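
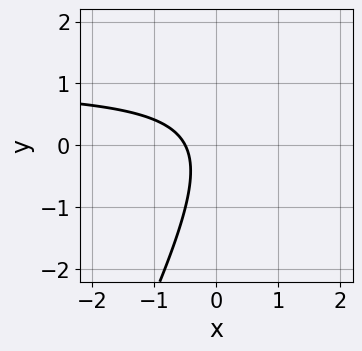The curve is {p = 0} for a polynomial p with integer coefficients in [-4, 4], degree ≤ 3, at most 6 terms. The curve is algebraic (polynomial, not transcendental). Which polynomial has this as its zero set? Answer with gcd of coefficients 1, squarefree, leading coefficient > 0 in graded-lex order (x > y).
2*x*y - y^2 - 2*x - 1

(a) Degree: a generic line meets the curve in up to 2 points, so deg p = 2.
(b) Checking where it meets the axes: no y-intercept at any integer in the box.
(c) Assembling these constraints gives the stated polynomial.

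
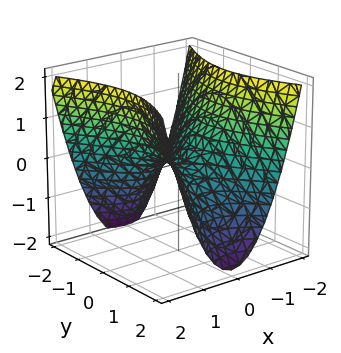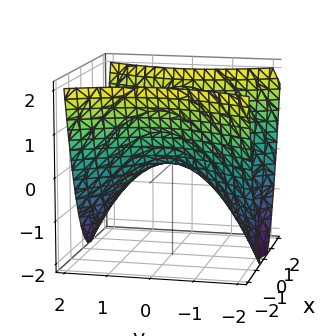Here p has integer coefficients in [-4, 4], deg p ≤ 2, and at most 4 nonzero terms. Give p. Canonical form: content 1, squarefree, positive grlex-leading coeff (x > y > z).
The degree is 2 — a saddle surface; a quadric.
Symmetries: mirror symmetry x ↦ −x ⇒ only even powers of x; mirror symmetry y ↦ −y ⇒ only even powers of y.
Checking where it meets the axes: it meets the x-axis at x = 0 (among the integer gridlines); it crosses the z-axis at the gridline z = 0; it crosses the y-axis at the gridline y = 0.
Putting this together gives p.

2*x^2 - y^2 - 2*z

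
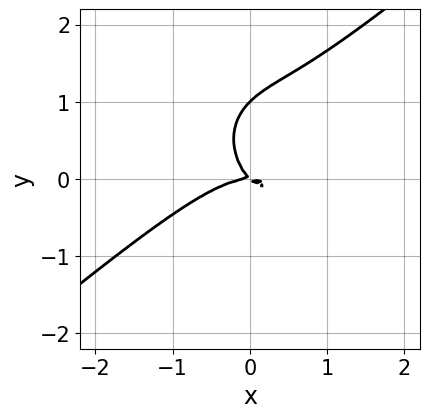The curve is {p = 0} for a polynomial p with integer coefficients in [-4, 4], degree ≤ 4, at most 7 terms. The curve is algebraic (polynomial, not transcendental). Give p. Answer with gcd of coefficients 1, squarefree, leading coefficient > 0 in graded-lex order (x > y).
1. deg p = 3.
2. Checking where it meets the axes: one x-axis crossing is at x = 0; the y-axis gridline crossings are at y ∈ {0, 1}.
3. Putting this together gives p.

2*x^3 - x^2*y - 2*y^3 + 2*x*y + 2*y^2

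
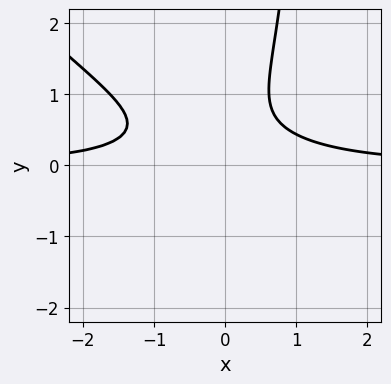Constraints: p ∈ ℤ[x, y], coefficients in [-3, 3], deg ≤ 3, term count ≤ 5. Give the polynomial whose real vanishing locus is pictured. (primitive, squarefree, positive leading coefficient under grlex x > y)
1. deg p = 3. No degree-2 curve has this shape.
2. Against the integer gridlines: the curve avoids every integer x-axis point in the box; no y-intercept at any integer in the box.
3. Putting this together gives p.

2*x^2*y + 2*x*y^2 - 3*y^2 + 3*y - 2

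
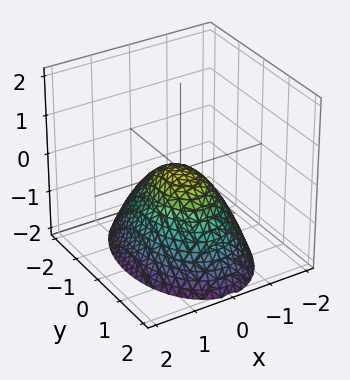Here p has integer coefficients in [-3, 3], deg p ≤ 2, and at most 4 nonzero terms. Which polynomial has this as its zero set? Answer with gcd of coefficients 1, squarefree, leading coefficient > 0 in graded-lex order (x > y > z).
1. deg p = 2. A single bowl opening along one axis; a quadric.
2. Symmetries: it's symmetric under x → −x, forcing even powers of x; mirror symmetry y ↦ −y ⇒ only even powers of y.
3. From the axis intercepts and sections: one z-axis crossing is at z = 0; it meets the x-axis at x = 0 (among the integer gridlines); it meets the y-axis at y = 0 (among the integer gridlines).
4. Fitting integer coefficients to these (and the overall shape) gives p.

2*x^2 + y^2 + 2*z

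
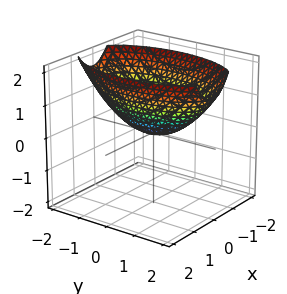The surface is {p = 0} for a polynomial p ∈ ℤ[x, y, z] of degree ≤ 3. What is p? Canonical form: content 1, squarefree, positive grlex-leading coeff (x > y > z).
3*x^2 + y^2 - 3*z

First, deg p = 2. A single bowl opening along one axis; a quadric.
Next, symmetries: it's symmetric under y → −y, forcing even powers of y; it's symmetric under x → −x, forcing even powers of x.
Then, observable constraints: it crosses the x-axis at the gridline x = 0; it meets the z-axis at z = 0 (among the integer gridlines); it meets the y-axis at y = 0 (among the integer gridlines).
Finally, together with the visible shape, these determine p as stated.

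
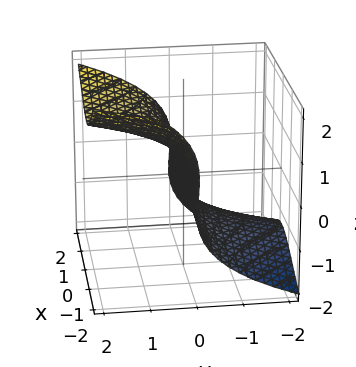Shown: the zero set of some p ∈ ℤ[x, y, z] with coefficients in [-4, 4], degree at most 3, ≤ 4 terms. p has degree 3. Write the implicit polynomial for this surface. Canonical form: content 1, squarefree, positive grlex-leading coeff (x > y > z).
2*x^2*y - x*z^2 - 2*z^3 + 2*y

1. The degree is 3 — a generic line meets the surface in up to 3 points.
2. Observable constraints: it crosses the y-axis at the gridline y = 0; every point of the x-axis in the box is on the surface.
3. Together with the visible shape, these determine p as stated.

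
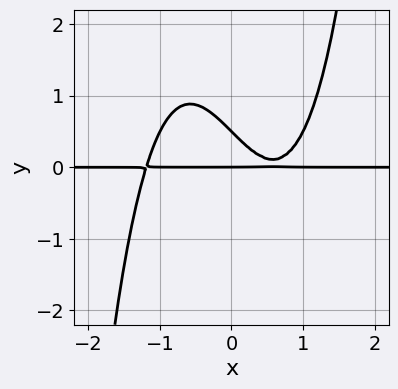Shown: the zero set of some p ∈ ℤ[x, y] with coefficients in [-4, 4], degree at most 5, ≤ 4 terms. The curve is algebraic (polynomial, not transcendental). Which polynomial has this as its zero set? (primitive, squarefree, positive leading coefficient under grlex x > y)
2*x^3*y - 2*x*y - 2*y^2 + y

deg p = 4. A generic line meets the curve in up to 4 points.
From the axis intercepts and sections: every point of the x-axis in the box is on the curve; it crosses the y-axis at the gridline y = 0.
Solving for integer coefficients yields p as stated.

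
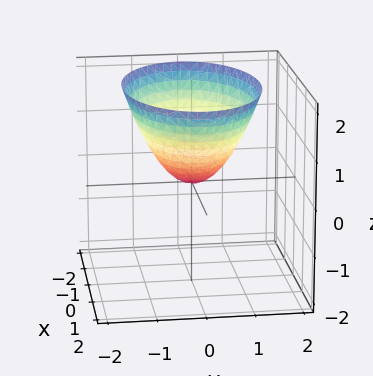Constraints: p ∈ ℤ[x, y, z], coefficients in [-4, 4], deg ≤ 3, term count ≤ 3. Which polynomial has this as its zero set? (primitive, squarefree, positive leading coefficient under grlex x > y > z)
1. Degree: a paraboloid; a quadric, so deg p = 2.
2. Symmetries: mirror symmetry y ↦ −y ⇒ only even powers of y; the x ↦ −x reflection is a symmetry, so x appears only in even powers.
3. Observable constraints: one y-axis crossing is at y = 0; one z-axis crossing is at z = 0; one x-axis crossing is at x = 0.
4. Solving for integer coefficients yields p as stated.

x^2 + 2*y^2 - 2*z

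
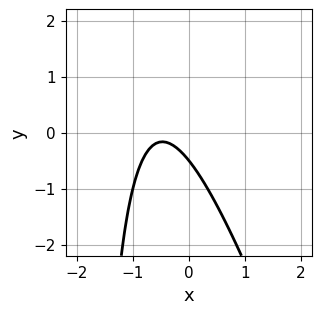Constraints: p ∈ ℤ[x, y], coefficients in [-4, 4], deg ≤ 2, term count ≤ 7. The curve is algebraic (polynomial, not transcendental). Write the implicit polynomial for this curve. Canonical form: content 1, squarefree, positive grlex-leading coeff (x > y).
Degree: a generic line meets the curve in up to 2 points, so deg p = 2.
From the axis intercepts and sections: the curve avoids every integer x-axis point in the box.
Solving for integer coefficients yields p as stated.

3*x^2 + x*y + 3*x + 2*y + 1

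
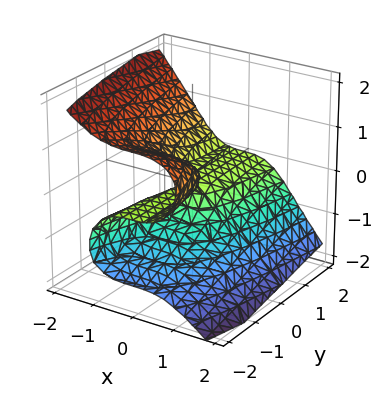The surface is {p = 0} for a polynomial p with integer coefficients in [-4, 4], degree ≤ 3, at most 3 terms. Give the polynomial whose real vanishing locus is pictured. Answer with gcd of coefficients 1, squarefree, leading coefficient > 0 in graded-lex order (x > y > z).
deg p = 3. No degree-2 surface has this shape.
From the axis intercepts and sections: every point of the y-axis in the box is on the surface; one z-axis crossing is at z = 0; it meets the x-axis at x = 0 (among the integer gridlines).
Fitting integer coefficients to these (and the overall shape) gives p.

x^3 + z^3 + y*z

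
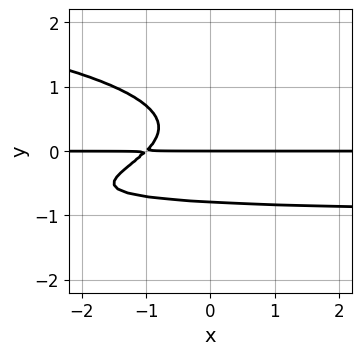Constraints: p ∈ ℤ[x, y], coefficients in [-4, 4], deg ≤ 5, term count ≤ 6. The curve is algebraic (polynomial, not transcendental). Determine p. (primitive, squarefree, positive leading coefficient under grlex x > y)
Degree: no degree-3 curve has this shape, so deg p = 4.
Observable constraints: it meets the y-axis at y = 0 (among the integer gridlines); the visible x-axis segment lies entirely on the curve.
Assembling these constraints gives the stated polynomial.

2*y^4 + x*y^2 + x*y + y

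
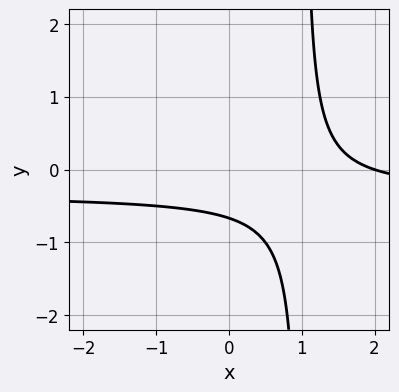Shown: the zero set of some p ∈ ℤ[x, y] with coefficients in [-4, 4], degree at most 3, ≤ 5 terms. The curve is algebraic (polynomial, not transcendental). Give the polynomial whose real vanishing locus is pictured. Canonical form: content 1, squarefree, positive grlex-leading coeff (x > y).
(a) deg p = 2.
(b) From the axis intercepts and sections: one x-axis crossing is at x = 2.
(c) Fitting integer coefficients to these (and the overall shape) gives p.

3*x*y + x - 3*y - 2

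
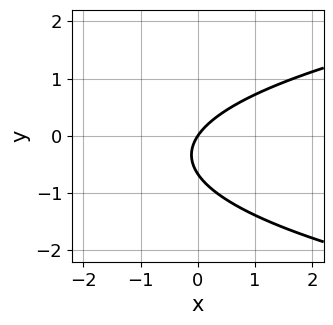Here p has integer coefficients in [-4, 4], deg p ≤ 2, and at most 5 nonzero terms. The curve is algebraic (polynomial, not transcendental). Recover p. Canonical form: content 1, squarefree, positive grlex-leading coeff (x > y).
3*y^2 - 3*x + 2*y

(a) deg p = 2. No degree-1 curve has this shape.
(b) Checking where it meets the axes: one x-axis crossing is at x = 0; one y-axis crossing is at y = 0.
(c) Fitting integer coefficients to these (and the overall shape) gives p.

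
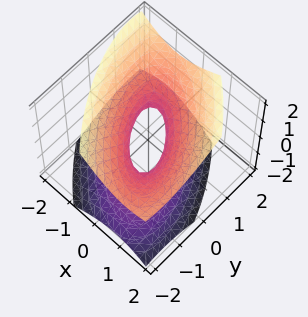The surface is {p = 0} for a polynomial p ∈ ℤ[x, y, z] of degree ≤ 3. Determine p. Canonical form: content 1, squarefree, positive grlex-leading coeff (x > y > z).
3*x^2 + 3*x*y - x*z + 2*y^2 - 3*z^2 - 1

First, degree: no degree-1 surface has this shape, so deg p = 2.
Next, reading off the gridlines: no z-intercept at any integer in the box.
Finally, matching integer coefficients to the picture gives p.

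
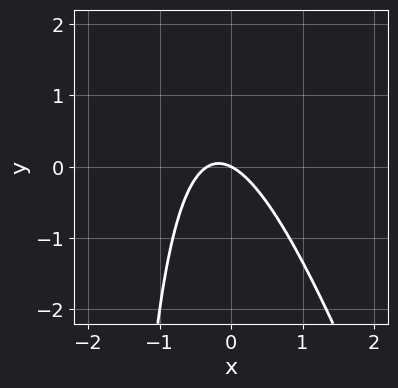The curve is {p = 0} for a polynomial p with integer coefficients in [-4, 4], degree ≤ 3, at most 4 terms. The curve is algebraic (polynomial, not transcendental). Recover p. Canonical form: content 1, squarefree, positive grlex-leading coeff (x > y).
1. The degree is 2 — no degree-1 curve has this shape.
2. Reading off the gridlines: it meets the y-axis at y = 0 (among the integer gridlines); it meets the x-axis at x = 0 (among the integer gridlines).
3. Putting this together gives p.

3*x^2 + x*y + x + 2*y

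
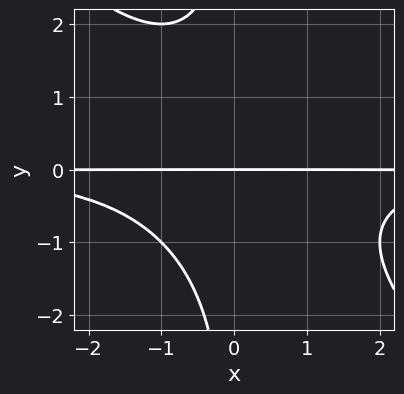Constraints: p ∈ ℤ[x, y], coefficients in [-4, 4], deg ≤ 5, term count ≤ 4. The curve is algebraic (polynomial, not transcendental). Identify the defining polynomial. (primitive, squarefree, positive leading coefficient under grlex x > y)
x^2*y^2 + x*y^3 + 2*y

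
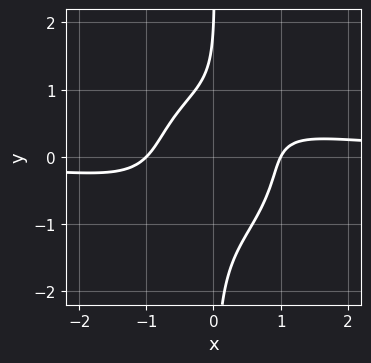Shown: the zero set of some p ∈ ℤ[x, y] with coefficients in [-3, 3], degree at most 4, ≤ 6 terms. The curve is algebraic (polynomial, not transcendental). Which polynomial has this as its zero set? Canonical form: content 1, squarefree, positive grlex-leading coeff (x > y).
3*x^3*y + 3*x*y^3 - 2*x^2 - y + 2

(a) deg p = 4. A generic line meets the curve in up to 4 points.
(b) Reading off the gridlines: it meets the y-axis at y = 2 (among the integer gridlines); the x-axis gridline crossings are at x ∈ {-1, 1}.
(c) Fitting integer coefficients to these (and the overall shape) gives p.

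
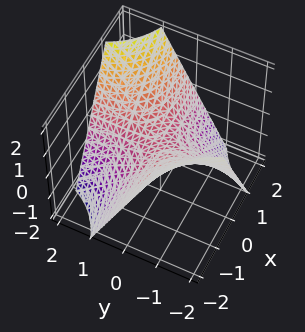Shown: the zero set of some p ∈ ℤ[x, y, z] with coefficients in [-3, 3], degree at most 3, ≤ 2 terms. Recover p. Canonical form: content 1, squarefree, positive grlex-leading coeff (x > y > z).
1. The degree is 2 — a hyperbolic paraboloid; a quadric.
2. Reading off the gridlines: the visible x-axis segment lies entirely on the surface; it crosses the z-axis at the gridline z = 0.
3. Fitting integer coefficients to these (and the overall shape) gives p. Check: (0, -1, 0) on the y-axis lies on the surface, and p(0, -1, 0) = 0. ✓

x*y - z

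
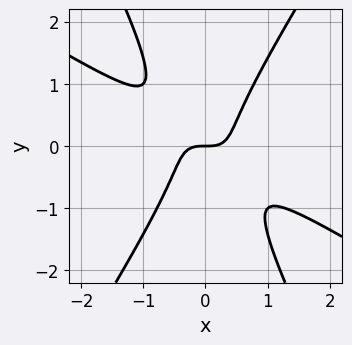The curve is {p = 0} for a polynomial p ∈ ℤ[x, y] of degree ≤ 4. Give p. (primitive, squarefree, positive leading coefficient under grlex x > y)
First, degree: no degree-2 curve has this shape, so deg p = 3.
Next, observable constraints: one x-axis crossing is at x = 0; one y-axis crossing is at y = 0.
Finally, fitting integer coefficients to these (and the overall shape) gives p.

2*x^3 + 3*x^2*y - x*y^2 - y^3 - y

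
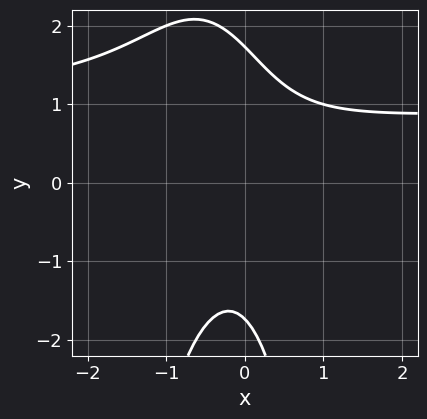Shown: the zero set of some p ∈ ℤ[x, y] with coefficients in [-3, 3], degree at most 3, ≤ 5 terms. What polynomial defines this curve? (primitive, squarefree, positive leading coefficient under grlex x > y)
The degree is 3 — no degree-2 curve has this shape.
Against the integer gridlines: no x-intercept at any integer in the box.
Fitting integer coefficients to these (and the overall shape) gives p.

3*x^2*y - 3*x^2 + 2*x*y + y^2 - 3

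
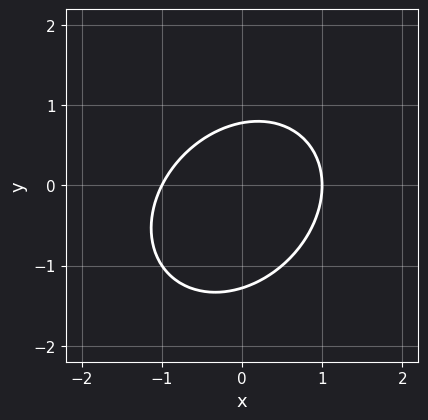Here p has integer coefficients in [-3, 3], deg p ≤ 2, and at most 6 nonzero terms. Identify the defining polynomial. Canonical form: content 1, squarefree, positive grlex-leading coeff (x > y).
2*x^2 - x*y + 2*y^2 + y - 2

1. deg p = 2.
2. From the axis intercepts and sections: the x-axis gridline crossings are at x ∈ {-1, 1}.
3. These observations pin down the coefficients.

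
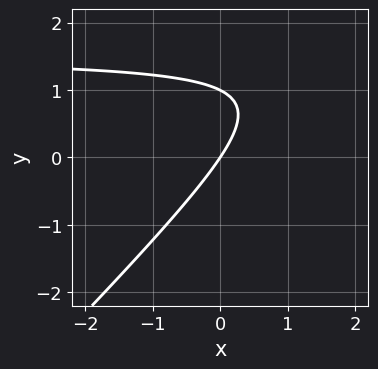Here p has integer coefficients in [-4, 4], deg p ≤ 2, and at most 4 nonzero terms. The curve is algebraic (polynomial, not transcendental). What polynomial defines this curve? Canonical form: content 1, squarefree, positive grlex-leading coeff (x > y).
1. deg p = 2.
2. From the axis intercepts and sections: among the integer gridlines, it crosses the y-axis at y ∈ {0, 1}; one x-axis crossing is at x = 0.
3. These observations pin down the coefficients.

2*x*y - 2*y^2 - 3*x + 2*y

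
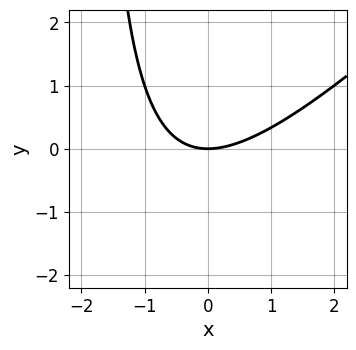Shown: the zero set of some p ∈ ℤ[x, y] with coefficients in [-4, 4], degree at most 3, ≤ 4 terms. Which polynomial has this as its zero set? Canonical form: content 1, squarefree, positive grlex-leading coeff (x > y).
(a) deg p = 2. The shape is more complex than any degree-1 curve.
(b) From the axis intercepts and sections: it meets the x-axis at x = 0 (among the integer gridlines); one y-axis crossing is at y = 0.
(c) Matching integer coefficients to the picture gives p.

x^2 - x*y - 2*y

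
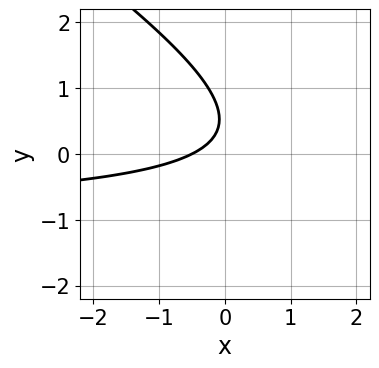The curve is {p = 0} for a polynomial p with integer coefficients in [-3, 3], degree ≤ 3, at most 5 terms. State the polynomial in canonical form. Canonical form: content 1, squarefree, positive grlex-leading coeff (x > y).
2*x*y + 3*y^2 + 2*x - 3*y + 1

1. Degree: no degree-1 curve has this shape, so deg p = 2.
2. From the axis intercepts and sections: it misses every integer gridline on the y-axis.
3. The integer polynomial consistent with all of this is the stated p.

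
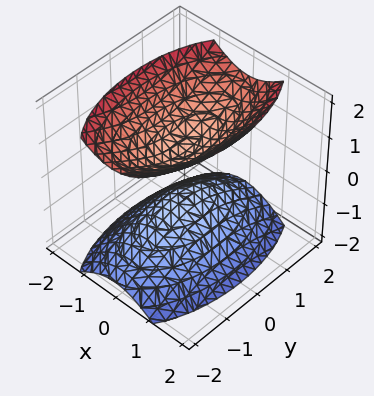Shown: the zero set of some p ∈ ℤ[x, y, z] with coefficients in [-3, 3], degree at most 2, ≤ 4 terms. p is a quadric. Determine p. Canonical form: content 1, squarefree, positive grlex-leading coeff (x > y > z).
1. I count 2 distinct pieces. They look like related sheets of one shape, so recover p as a whole.
2. deg p = 2. Two separate bowl-shaped sheets opening away from each other; a quadric.
3. Symmetries: mirror symmetry y ↦ −y ⇒ only even powers of y; the z ↦ −z reflection is a symmetry, so z appears only in even powers; it's symmetric under x → −x, forcing even powers of x.
4. Reading off the gridlines: the surface avoids every integer y-axis point in the box; it misses every integer gridline on the x-axis.
5. Assembling these constraints gives the stated polynomial.

3*x^2 + y^2 - 2*z^2 + 1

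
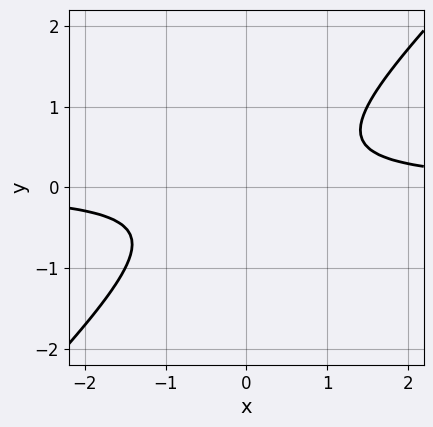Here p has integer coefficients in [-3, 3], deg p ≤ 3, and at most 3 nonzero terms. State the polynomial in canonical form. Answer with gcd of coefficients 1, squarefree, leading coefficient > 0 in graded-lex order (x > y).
(a) deg p = 2. The shape is more complex than any degree-1 curve.
(b) From the axis intercepts and sections: it misses every integer gridline on the y-axis; the curve avoids every integer x-axis point in the box.
(c) Matching integer coefficients to the picture gives p.

2*x*y - 2*y^2 - 1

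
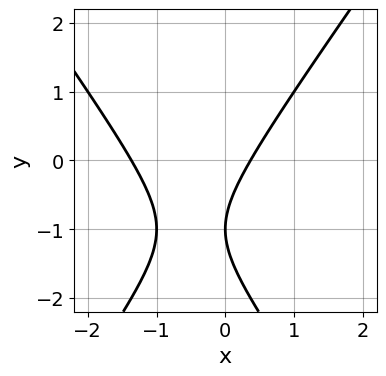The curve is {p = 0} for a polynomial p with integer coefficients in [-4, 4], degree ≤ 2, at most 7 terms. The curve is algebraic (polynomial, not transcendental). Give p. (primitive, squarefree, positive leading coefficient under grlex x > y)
(a) The degree is 2 — the shape is more complex than any degree-1 curve.
(b) Reading off the gridlines: it crosses the y-axis at the gridline y = -1.
(c) Fitting integer coefficients to these (and the overall shape) gives p.

2*x^2 - y^2 + 2*x - 2*y - 1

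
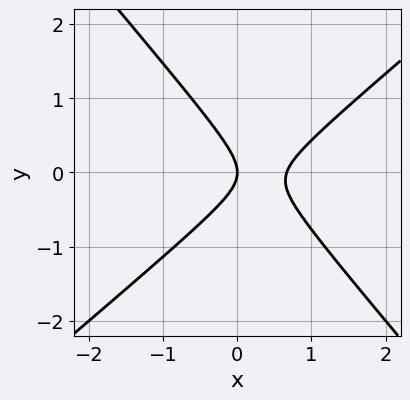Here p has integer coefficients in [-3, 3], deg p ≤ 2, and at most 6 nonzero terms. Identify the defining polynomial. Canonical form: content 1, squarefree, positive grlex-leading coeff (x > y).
(a) deg p = 2.
(b) Reading off the gridlines: it meets the x-axis at x = 0 (among the integer gridlines); one y-axis crossing is at y = 0.
(c) Fitting integer coefficients to these (and the overall shape) gives p.

3*x^2 - x*y - 3*y^2 - 2*x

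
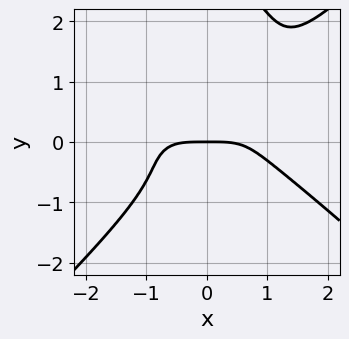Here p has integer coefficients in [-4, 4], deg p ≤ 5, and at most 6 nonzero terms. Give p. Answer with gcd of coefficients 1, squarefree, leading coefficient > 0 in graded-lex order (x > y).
deg p = 4.
Against the integer gridlines: it crosses the x-axis at the gridline x = 0; it meets the y-axis at y = 0 (among the integer gridlines).
Matching integer coefficients to the picture gives p.

x^4 - y^4 - 3*x*y^2 + 3*y^3 + 2*y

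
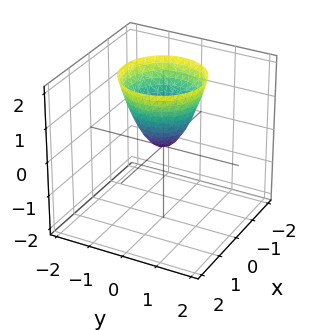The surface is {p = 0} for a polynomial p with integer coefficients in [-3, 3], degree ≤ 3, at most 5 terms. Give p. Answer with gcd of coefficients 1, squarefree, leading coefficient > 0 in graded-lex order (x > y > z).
3*x^2 + 3*y^2 - 2*z

(a) The degree is 2 — a paraboloid; a quadric.
(b) By symmetry, every cross-section ⟂ z is a circle, so x, y appear only via x² + y².
(c) From the axis intercepts and sections: it crosses the y-axis at the gridline y = 0; it meets the z-axis at z = 0 (among the integer gridlines); a circular section at z = 2 has radius between 1 and 2; it crosses the x-axis at the gridline x = 0.
(d) Putting this together gives p.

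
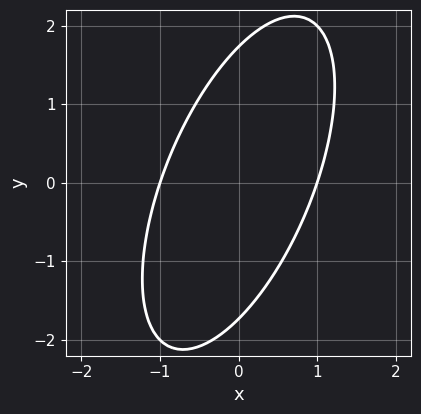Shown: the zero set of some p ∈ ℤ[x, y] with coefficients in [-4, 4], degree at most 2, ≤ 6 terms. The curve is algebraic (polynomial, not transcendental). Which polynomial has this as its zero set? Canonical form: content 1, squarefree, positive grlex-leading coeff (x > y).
3*x^2 - 2*x*y + y^2 - 3

First, deg p = 2. No degree-1 curve has this shape.
Then, reading off the gridlines: the x-axis gridline crossings are at x ∈ {-1, 1}.
Finally, assembling these constraints gives the stated polynomial.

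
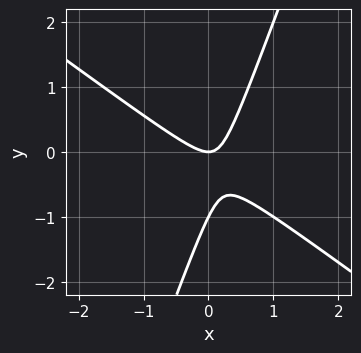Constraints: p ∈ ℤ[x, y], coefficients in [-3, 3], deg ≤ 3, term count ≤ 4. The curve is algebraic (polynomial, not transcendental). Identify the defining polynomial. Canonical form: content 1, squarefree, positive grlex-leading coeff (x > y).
First, the degree is 2 — no degree-1 curve has this shape.
Next, from the visible intercepts: it crosses the x-axis at the gridline x = 0; the y-axis gridline crossings are at y ∈ {-1, 0}.
Finally, these observations pin down the coefficients.

2*x^2 + 2*x*y - y^2 - y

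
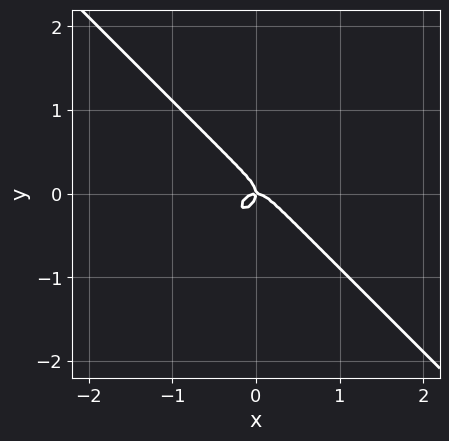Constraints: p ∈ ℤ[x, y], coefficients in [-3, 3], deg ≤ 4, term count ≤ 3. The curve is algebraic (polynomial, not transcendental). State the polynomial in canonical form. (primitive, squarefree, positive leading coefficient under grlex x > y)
3*x^3 + 3*y^3 + x*y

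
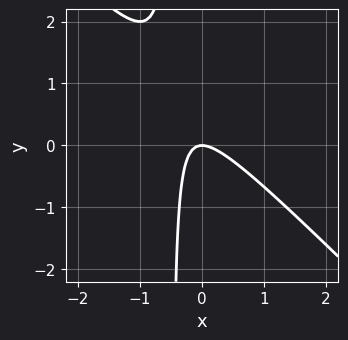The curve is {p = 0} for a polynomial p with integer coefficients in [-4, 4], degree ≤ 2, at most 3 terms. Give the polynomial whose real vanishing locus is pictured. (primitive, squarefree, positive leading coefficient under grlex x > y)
2*x^2 + 2*x*y + y

1. deg p = 2. No degree-1 curve has this shape.
2. From the visible intercepts: it meets the y-axis at y = 0 (among the integer gridlines); it crosses the x-axis at the gridline x = 0.
3. The integer polynomial consistent with all of this is the stated p.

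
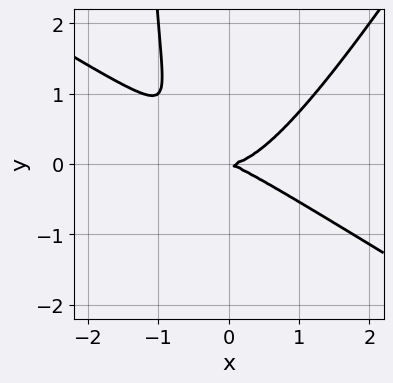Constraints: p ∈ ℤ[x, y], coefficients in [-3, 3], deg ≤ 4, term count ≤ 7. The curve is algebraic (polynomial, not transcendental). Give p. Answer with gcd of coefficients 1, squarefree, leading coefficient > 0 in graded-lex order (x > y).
(a) The degree is 3 — a generic line meets the curve in up to 3 points.
(b) From the visible intercepts: it crosses the y-axis at the gridline y = 0; it crosses the x-axis at the gridline x = 0.
(c) Solving for integer coefficients yields p as stated.

2*x^3 + 2*x^2*y - 2*x*y^2 - x*y - 3*y^2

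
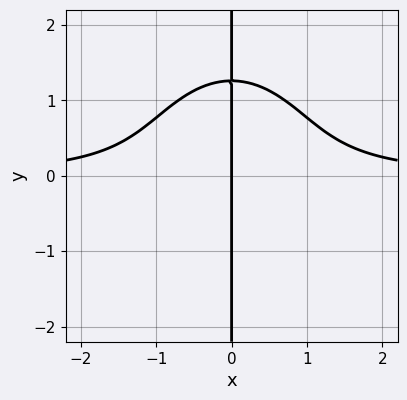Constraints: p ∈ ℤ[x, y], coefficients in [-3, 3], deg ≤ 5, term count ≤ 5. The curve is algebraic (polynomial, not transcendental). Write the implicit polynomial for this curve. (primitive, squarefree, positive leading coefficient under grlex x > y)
2*x^3*y + x*y^3 - 2*x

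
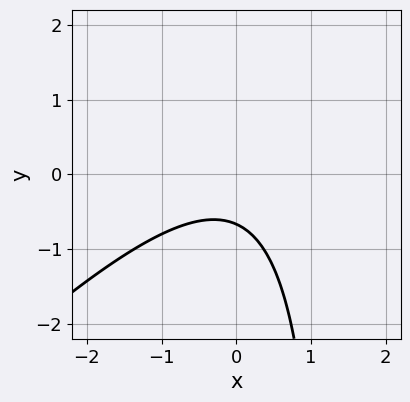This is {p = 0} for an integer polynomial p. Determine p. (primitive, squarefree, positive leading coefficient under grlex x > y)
1. deg p = 2.
2. From the axis intercepts and sections: it misses every integer gridline on the x-axis.
3. The integer polynomial consistent with all of this is the stated p.

2*x^2 - 2*x*y + 3*y + 2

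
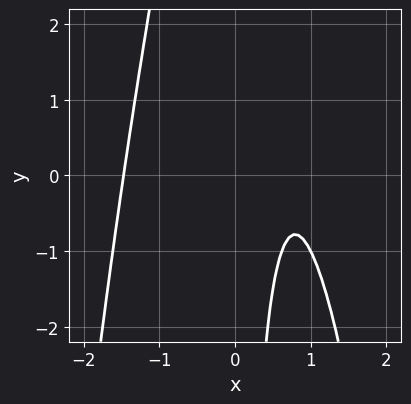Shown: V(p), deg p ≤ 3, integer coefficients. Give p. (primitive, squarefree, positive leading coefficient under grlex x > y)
2*x^3 + x*y - 3*x + 2

1. The degree is 3 — the shape is more complex than any degree-2 curve.
2. Observable constraints: no y-intercept at any integer in the box.
3. Fitting integer coefficients to these (and the overall shape) gives p.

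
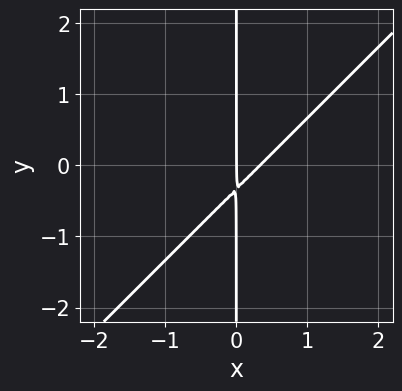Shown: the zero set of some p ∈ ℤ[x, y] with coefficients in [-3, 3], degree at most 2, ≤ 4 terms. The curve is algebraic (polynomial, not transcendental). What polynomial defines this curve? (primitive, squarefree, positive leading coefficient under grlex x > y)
First, the degree is 2 — the shape is more complex than any degree-1 curve.
Then, against the integer gridlines: every point of the y-axis in the box is on the curve; one x-axis crossing is at x = 0.
Finally, solving for integer coefficients yields p as stated.

3*x^2 - 3*x*y - x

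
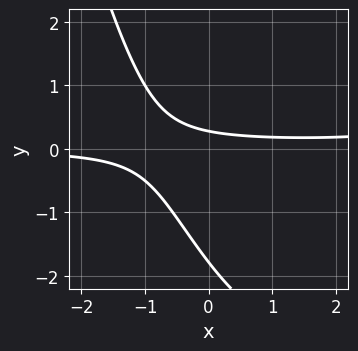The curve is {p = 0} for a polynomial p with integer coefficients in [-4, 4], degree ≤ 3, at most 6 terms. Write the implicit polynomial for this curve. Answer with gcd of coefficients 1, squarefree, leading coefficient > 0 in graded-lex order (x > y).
(a) The degree is 3 — the shape is more complex than any degree-2 curve.
(b) Checking where it meets the axes: the curve avoids every integer x-axis point in the box.
(c) Matching integer coefficients to the picture gives p.

x^2*y - 3*x*y - 2*y^2 - 3*y + 1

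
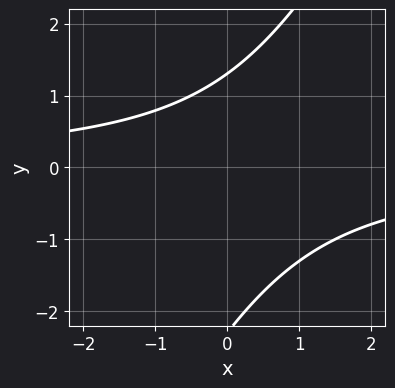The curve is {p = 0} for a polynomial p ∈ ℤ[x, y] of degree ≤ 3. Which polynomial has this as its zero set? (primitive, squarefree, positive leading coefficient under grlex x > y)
2*x*y - y^2 - y + 3

1. Degree: the shape is more complex than any degree-1 curve, so deg p = 2.
2. Checking where it meets the axes: it misses every integer gridline on the x-axis.
3. Putting this together gives p.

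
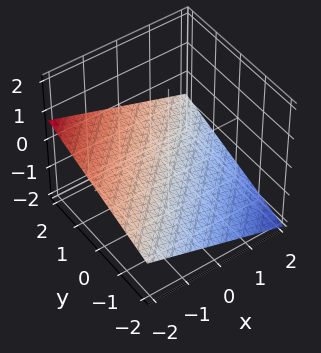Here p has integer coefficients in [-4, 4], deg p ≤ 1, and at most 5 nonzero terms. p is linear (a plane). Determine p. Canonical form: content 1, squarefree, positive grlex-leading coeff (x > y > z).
(a) deg p = 1.
(b) Checking where it meets the axes: it crosses the y-axis at the gridline y = 2; it meets the x-axis at x = -2 (among the integer gridlines).
(c) The integer polynomial consistent with all of this is the stated p.

x - y + 3*z + 2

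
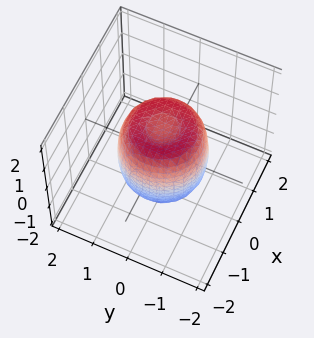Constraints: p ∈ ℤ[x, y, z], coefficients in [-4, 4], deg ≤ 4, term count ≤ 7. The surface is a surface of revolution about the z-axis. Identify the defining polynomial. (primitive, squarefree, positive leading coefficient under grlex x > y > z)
2*x^4 + 4*x^2*y^2 + 2*y^4 - 2*x^2 - 2*y^2 + z^2 - 1

First, degree: the shape is more complex than any degree-3 surface, so deg p = 4.
Then, symmetry: every cross-section ⟂ z is a circle, so x, y appear only via x² + y².
Next, reading off the gridlines: a circular section at z = -1 has radius exactly 1; the z-axis gridline crossings are at z ∈ {-1, 1}.
Finally, together with the visible shape, these determine p as stated.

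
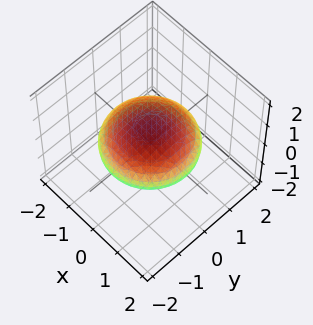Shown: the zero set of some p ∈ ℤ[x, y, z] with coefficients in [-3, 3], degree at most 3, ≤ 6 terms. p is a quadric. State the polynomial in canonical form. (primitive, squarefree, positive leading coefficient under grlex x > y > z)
x^2 + y^2 + 3*z^2 - 2

(a) Degree: bounded and convex; a quadric, so deg p = 2.
(b) Symmetries: rotational symmetry about the z-axis ⇒ p depends on x, y only through x² + y²; it's symmetric under z → −z, forcing even powers of z.
(c) From the axis intercepts and sections: a circular section at z = 0 has radius between 1 and 2.
(d) Assembling these constraints gives the stated polynomial.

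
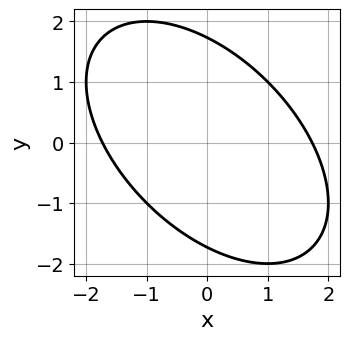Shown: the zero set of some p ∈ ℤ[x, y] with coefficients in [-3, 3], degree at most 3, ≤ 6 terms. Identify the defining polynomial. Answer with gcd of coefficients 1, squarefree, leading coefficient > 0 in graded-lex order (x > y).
(a) deg p = 2. The shape is more complex than any degree-1 curve.
(b) Putting this together gives p.

x^2 + x*y + y^2 - 3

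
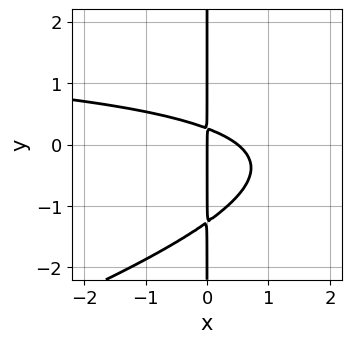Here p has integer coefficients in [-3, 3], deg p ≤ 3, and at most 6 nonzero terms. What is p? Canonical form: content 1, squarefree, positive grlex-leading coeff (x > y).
First, deg p = 3. A generic line meets the curve in up to 3 points.
Then, from the axis intercepts and sections: the visible y-axis segment lies entirely on the curve; it meets the x-axis at x = 0 (among the integer gridlines).
Finally, assembling these constraints gives the stated polynomial.

x^2*y - 3*x*y^2 - 2*x^2 - 3*x*y + x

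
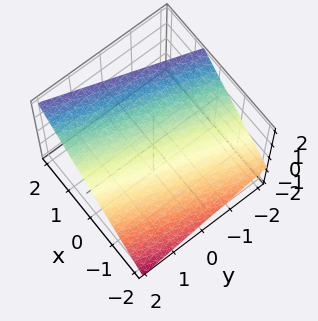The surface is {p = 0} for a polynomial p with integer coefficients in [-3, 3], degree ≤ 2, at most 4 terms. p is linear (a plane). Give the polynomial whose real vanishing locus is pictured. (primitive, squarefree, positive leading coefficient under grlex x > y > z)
First, degree: every cross-section is a straight line — this is a plane, so deg p = 1.
Then, against the integer gridlines: it crosses the y-axis at the gridline y = 2.
Finally, solving for integer coefficients yields p as stated.

3*x - y - 3*z + 2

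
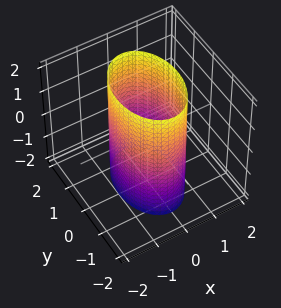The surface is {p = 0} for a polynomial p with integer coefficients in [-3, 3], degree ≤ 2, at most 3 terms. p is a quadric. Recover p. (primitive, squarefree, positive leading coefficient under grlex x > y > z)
(a) deg p = 2.
(b) Symmetries: mirror symmetry y ↦ −y ⇒ only even powers of y; mirror symmetry x ↦ −x ⇒ only even powers of x; it's symmetric under z → −z, forcing even powers of z.
(c) Against the integer gridlines: it misses every integer gridline on the z-axis; among the integer gridlines, it crosses the x-axis at x ∈ {-1, 1}.
(d) The integer polynomial consistent with all of this is the stated p.

2*x^2 + y^2 - 2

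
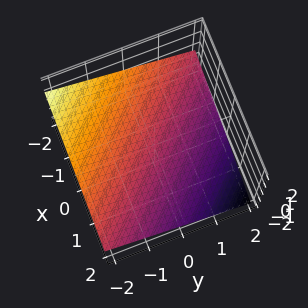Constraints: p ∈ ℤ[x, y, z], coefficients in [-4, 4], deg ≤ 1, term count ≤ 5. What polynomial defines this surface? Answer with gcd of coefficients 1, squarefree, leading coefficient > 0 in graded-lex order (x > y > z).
(a) deg p = 1.
(b) Observable constraints: it meets the x-axis at x = -2 (among the integer gridlines); it meets the y-axis at y = -2 (among the integer gridlines).
(c) Together with the visible shape, these determine p as stated.

x + y + 3*z + 2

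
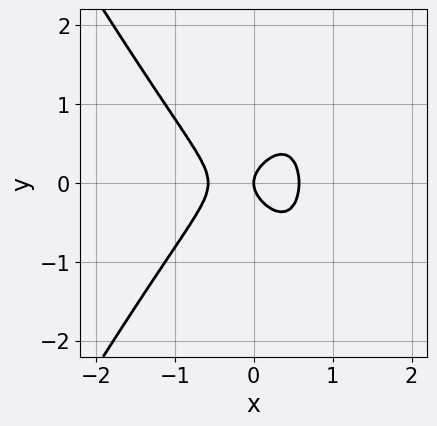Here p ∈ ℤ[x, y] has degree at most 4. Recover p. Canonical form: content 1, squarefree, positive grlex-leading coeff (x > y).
3*x^3 - x*y^2 + 2*y^2 - x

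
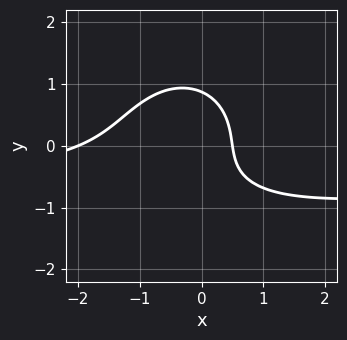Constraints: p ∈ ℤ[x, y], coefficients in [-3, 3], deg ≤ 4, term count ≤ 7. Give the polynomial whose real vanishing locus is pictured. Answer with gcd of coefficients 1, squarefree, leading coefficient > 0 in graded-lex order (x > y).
3*x^2*y + 3*y^3 + 2*x^2 + 3*x - 2

1. deg p = 3. The shape is more complex than any degree-2 curve.
2. Observable constraints: one x-axis crossing is at x = -2.
3. These observations pin down the coefficients.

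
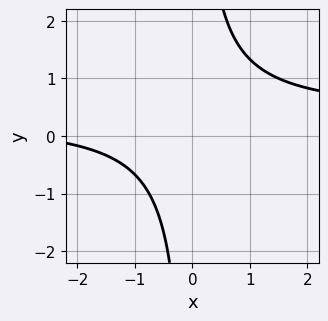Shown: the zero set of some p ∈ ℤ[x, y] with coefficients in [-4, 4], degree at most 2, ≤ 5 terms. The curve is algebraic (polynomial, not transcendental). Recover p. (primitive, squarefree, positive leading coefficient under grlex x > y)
(a) deg p = 2.
(b) From the visible intercepts: it misses every integer gridline on the x-axis; no y-intercept at any integer in the box.
(c) The integer polynomial consistent with all of this is the stated p.

3*x*y - x - 3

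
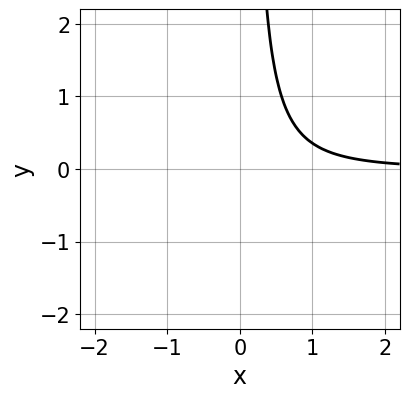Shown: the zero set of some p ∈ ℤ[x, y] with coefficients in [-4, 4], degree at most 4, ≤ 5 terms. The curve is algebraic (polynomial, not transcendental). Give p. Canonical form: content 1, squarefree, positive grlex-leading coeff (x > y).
x^3*y - x^2*y^2 + 3*x^2*y + 2*x*y - 2

First, the degree is 4 — the shape is more complex than any degree-3 curve.
Then, from the visible intercepts: the curve avoids every integer x-axis point in the box; no y-intercept at any integer in the box.
Finally, solving for integer coefficients yields p as stated.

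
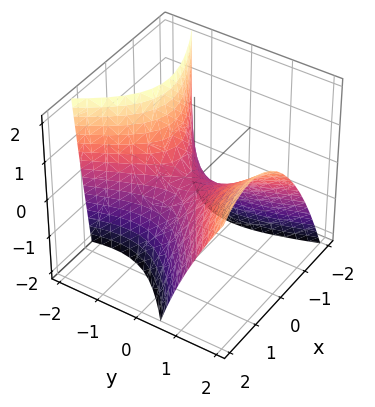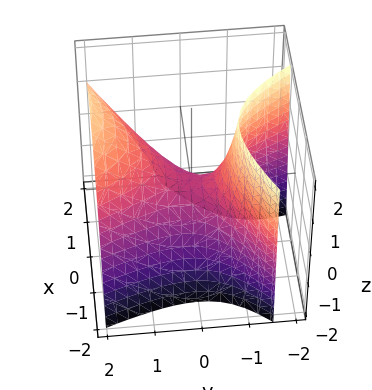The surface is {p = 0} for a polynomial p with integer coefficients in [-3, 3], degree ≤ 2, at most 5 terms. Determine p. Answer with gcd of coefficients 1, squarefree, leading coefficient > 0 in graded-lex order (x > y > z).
3*x^2 - 3*x*y - 2*y^2 + 2*y*z + 3*z

1. The degree is 2 — the shape is more complex than any degree-1 surface.
2. Observable constraints: it meets the z-axis at z = 0 (among the integer gridlines); one x-axis crossing is at x = 0; it meets the y-axis at y = 0 (among the integer gridlines).
3. Assembling these constraints gives the stated polynomial.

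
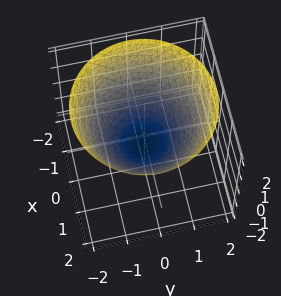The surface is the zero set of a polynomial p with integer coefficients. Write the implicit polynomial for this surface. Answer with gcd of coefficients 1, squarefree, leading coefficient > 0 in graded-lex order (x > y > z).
2*x^2 + 2*y^2 - 3*z - 2

First, deg p = 2. The shape is more complex than any degree-1 surface.
Then, symmetries: rotational symmetry about the z-axis ⇒ p depends on x, y only through x² + y².
Next, checking where it meets the axes: a circular section at z = 0 has radius exactly 1; among the integer gridlines, it crosses the x-axis at x ∈ {-1, 1}; among the integer gridlines, it crosses the y-axis at y ∈ {-1, 1}.
Finally, these observations pin down the coefficients.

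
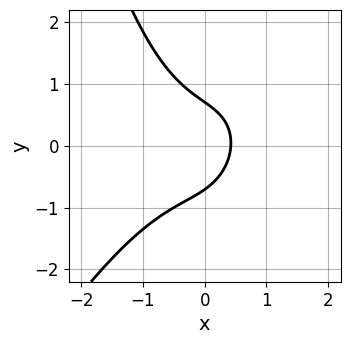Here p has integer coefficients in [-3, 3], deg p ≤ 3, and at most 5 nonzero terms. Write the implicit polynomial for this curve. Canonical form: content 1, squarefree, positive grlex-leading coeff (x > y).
2*x^3 - x^2*y + 2*y^2 + 2*x - 1

deg p = 3. No degree-2 curve has this shape.
Solving for integer coefficients yields p as stated.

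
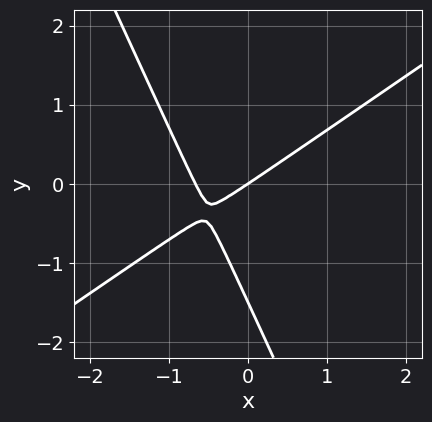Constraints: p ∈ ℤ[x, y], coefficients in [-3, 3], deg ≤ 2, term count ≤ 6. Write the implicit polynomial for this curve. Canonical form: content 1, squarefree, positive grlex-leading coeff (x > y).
The degree is 2 — a generic line meets the curve in up to 2 points.
From the axis intercepts and sections: one y-axis crossing is at y = 0; it crosses the x-axis at the gridline x = 0.
Matching integer coefficients to the picture gives p.

3*x^2 - 3*x*y - 2*y^2 + 2*x - 3*y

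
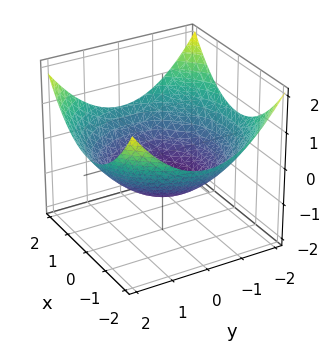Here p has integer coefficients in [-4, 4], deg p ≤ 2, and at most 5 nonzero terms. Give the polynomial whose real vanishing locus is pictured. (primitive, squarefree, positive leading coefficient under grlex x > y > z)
x^2 + y^2 - 3*z - 3

1. Degree: a generic line meets the surface in up to 2 points, so deg p = 2.
2. Symmetries: rotational symmetry about the z-axis ⇒ p depends on x, y only through x² + y².
3. Reading off the gridlines: it crosses the z-axis at the gridline z = -1; a circular section at z = 0 has radius between 1 and 2.
4. Together with the visible shape, these determine p as stated.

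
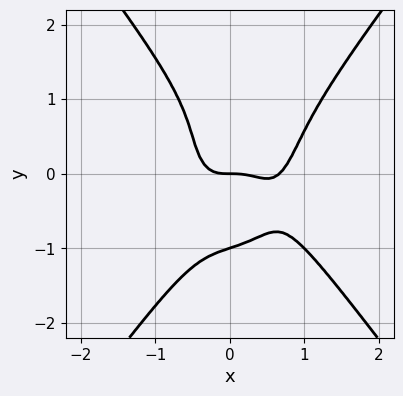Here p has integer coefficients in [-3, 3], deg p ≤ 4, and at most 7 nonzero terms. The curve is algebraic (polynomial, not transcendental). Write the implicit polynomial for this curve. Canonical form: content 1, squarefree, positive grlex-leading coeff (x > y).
First, degree: a generic line meets the curve in up to 4 points, so deg p = 4.
Then, against the integer gridlines: one x-axis crossing is at x = 0; among the integer gridlines, it crosses the y-axis at y ∈ {-1, 0}.
Finally, assembling these constraints gives the stated polynomial.

3*x^4 - y^4 - 2*x^3 - x*y^2 - y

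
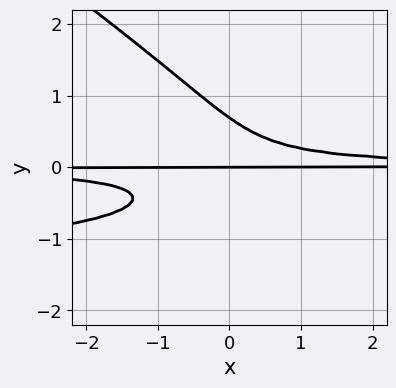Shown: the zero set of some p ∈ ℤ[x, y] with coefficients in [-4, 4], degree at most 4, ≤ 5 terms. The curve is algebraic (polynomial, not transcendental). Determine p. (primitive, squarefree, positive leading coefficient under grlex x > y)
2*x*y^3 + 3*y^4 + 3*x*y^2 - y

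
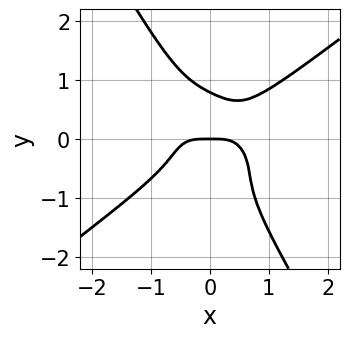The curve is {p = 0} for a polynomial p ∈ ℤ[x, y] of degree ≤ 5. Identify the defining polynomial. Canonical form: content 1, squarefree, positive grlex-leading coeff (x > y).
1. The degree is 4 — a generic line meets the curve in up to 4 points.
2. Against the integer gridlines: it meets the x-axis at x = 0 (among the integer gridlines); it meets the y-axis at y = 0 (among the integer gridlines).
3. Solving for integer coefficients yields p as stated.

2*x^4 - 3*x*y^3 - 2*y^4 + y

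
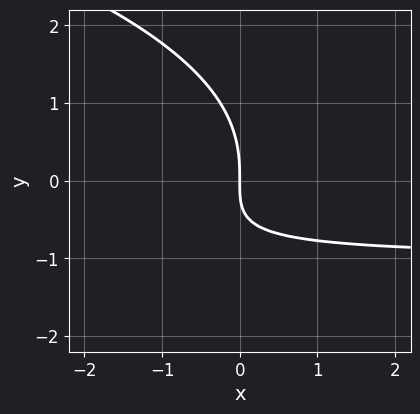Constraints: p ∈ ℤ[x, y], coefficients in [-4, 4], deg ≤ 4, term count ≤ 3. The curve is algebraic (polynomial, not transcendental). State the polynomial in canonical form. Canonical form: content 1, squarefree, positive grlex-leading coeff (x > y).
The degree is 3 — the shape is more complex than any degree-2 curve.
Observable constraints: it crosses the y-axis at the gridline y = 0; it meets the x-axis at x = 0 (among the integer gridlines).
Solving for integer coefficients yields p as stated.

y^3 + 2*x*y + 2*x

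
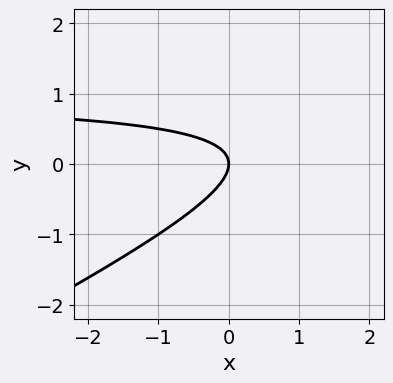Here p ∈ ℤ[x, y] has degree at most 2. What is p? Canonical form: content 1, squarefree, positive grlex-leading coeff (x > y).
x*y - 2*y^2 - x

1. deg p = 2. The shape is more complex than any degree-1 curve.
2. From the axis intercepts and sections: it meets the x-axis at x = 0 (among the integer gridlines); it crosses the y-axis at the gridline y = 0.
3. Putting this together gives p.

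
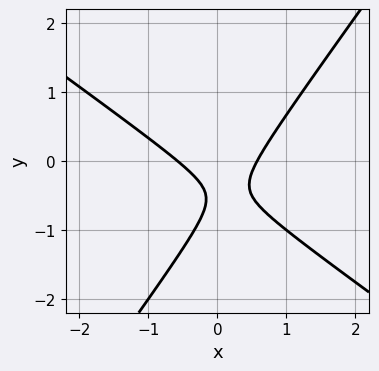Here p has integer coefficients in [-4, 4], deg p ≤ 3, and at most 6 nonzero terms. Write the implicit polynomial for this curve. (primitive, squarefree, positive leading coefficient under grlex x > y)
3*x^2 + 2*x*y - 3*y^2 - 3*y - 1

First, the degree is 2 — the shape is more complex than any degree-1 curve.
Then, against the integer gridlines: the curve avoids every integer y-axis point in the box.
Finally, the integer polynomial consistent with all of this is the stated p.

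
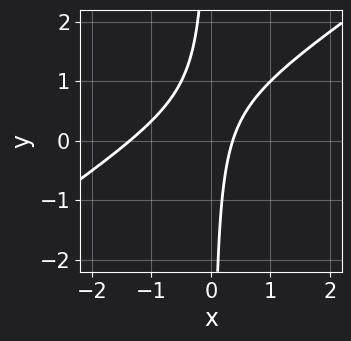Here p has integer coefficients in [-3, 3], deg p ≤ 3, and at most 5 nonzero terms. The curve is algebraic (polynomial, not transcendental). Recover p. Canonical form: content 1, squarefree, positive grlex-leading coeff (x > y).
deg p = 2. The shape is more complex than any degree-1 curve.
From the axis intercepts and sections: the curve avoids every integer y-axis point in the box.
These observations pin down the coefficients.

2*x^2 - 3*x*y + 2*x - 1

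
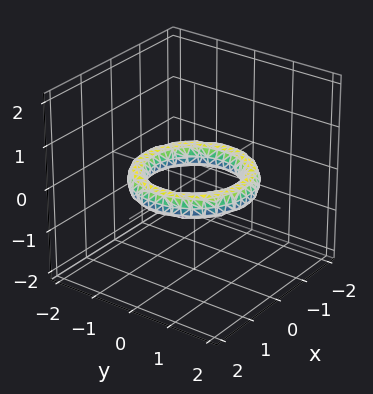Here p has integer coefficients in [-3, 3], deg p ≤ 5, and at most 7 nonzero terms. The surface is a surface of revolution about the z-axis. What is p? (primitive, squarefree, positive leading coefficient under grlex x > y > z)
The degree is 4 — the shape is more complex than any degree-3 surface.
By symmetry, every cross-section ⟂ z is a circle, so x, y appear only via x² + y².
Reading off the gridlines: a circular section at z = 0 has radius exactly 1; the y-axis gridline crossings are at y ∈ {-1, 1}; the surface avoids every integer z-axis point in the box; among the integer gridlines, it crosses the x-axis at x ∈ {-1, 1}.
Solving for integer coefficients yields p as stated.

x^4 + 2*x^2*y^2 + y^4 - 3*x^2 - 3*y^2 + 3*z^2 + 2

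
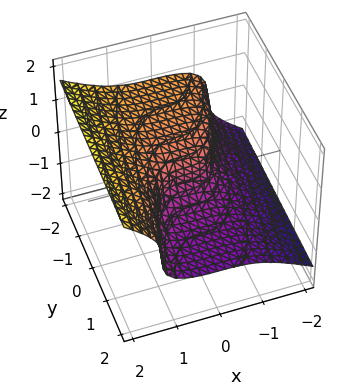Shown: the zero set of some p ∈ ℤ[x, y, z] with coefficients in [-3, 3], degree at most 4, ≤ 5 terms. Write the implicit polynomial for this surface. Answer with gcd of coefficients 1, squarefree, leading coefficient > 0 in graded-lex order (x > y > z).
x^3 - 3*z^3 - y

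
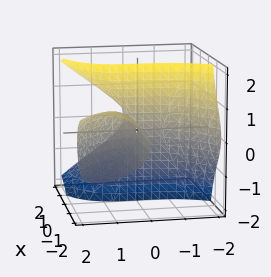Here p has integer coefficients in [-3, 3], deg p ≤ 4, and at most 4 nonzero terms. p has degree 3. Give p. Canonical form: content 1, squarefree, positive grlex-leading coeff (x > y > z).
3*x*z^2 - y^3 - 3*x*y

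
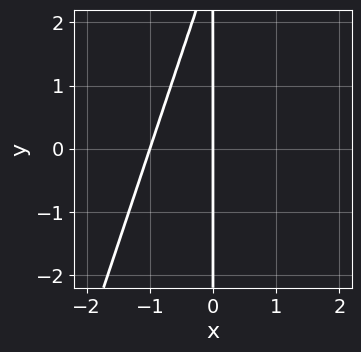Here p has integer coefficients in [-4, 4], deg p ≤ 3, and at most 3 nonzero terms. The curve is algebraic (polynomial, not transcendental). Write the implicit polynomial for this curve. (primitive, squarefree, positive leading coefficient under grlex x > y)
3*x^2 - x*y + 3*x

deg p = 2. A generic line meets the curve in up to 2 points.
From the axis intercepts and sections: the x-axis gridline crossings are at x ∈ {-1, 0}; every point of the y-axis in the box is on the curve.
The integer polynomial consistent with all of this is the stated p.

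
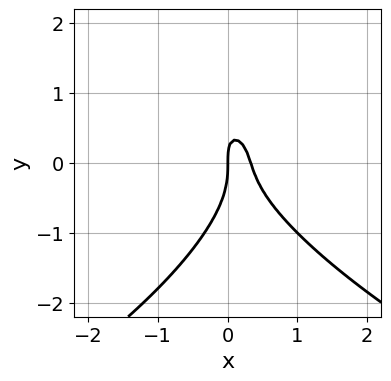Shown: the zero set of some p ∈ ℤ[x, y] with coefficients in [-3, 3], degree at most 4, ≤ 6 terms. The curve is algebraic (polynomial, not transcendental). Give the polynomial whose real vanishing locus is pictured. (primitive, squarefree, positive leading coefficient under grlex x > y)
First, degree: the shape is more complex than any degree-2 curve, so deg p = 3.
Then, from the visible intercepts: it meets the y-axis at y = 0 (among the integer gridlines); it crosses the x-axis at the gridline x = 0.
Finally, fitting integer coefficients to these (and the overall shape) gives p.

y^3 + 3*x^2 + x*y - x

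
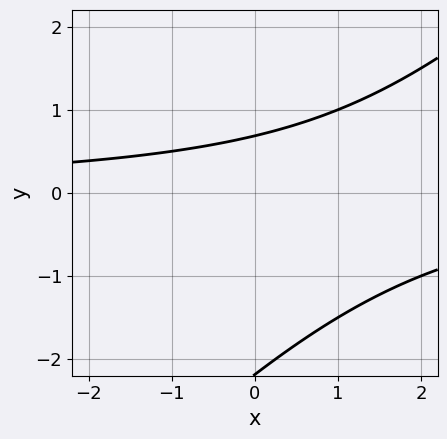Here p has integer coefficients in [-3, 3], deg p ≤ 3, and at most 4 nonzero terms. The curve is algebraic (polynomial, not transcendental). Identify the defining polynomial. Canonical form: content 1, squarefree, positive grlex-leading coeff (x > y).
2*x*y - 2*y^2 - 3*y + 3

deg p = 2. No degree-1 curve has this shape.
From the visible intercepts: no x-intercept at any integer in the box.
Solving for integer coefficients yields p as stated.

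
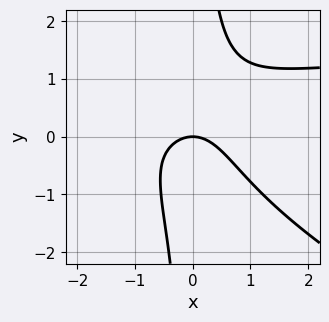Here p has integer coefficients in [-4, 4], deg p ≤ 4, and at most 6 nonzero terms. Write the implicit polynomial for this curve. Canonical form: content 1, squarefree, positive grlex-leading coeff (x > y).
x^2*y + 2*x*y^2 - 2*x^2 - 2*y

First, degree: no degree-2 curve has this shape, so deg p = 3.
Next, from the visible intercepts: it crosses the x-axis at the gridline x = 0; it meets the y-axis at y = 0 (among the integer gridlines).
Finally, putting this together gives p.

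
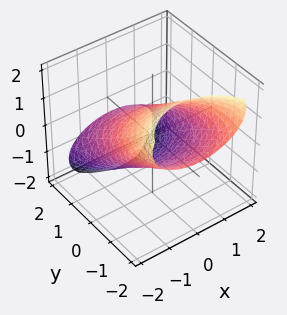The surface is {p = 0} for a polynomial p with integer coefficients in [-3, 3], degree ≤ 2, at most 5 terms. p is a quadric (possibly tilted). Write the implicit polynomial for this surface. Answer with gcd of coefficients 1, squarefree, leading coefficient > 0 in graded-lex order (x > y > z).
x^2 + y^2 + 3*y*z + 2*z^2 - 2

First, degree: no degree-1 surface has this shape, so deg p = 2.
Then, from the axis intercepts and sections: among the integer gridlines, it crosses the z-axis at z ∈ {-1, 1}.
Finally, putting this together gives p.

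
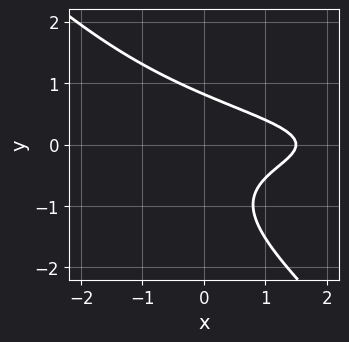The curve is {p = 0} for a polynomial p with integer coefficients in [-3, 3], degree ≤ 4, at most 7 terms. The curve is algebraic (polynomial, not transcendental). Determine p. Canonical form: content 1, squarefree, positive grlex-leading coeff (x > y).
(a) The degree is 3 — a generic line meets the curve in up to 3 points.
(b) Solving for integer coefficients yields p as stated.

3*x*y^2 + 3*y^3 + 2*y^2 + 2*x - 3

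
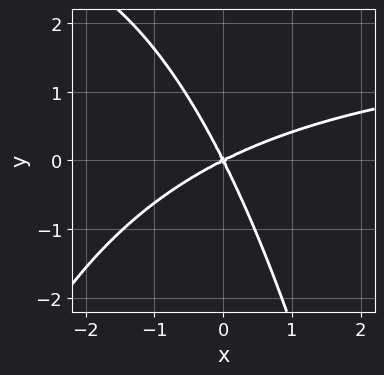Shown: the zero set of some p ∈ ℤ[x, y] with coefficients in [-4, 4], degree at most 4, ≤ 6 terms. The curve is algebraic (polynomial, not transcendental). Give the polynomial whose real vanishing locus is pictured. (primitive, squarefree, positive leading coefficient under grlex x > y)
x^2*y - 2*x^2 + 3*x*y + 2*y^2

(a) Degree: the shape is more complex than any degree-2 curve, so deg p = 3.
(b) Against the integer gridlines: one x-axis crossing is at x = 0; it meets the y-axis at y = 0 (among the integer gridlines).
(c) Together with the visible shape, these determine p as stated.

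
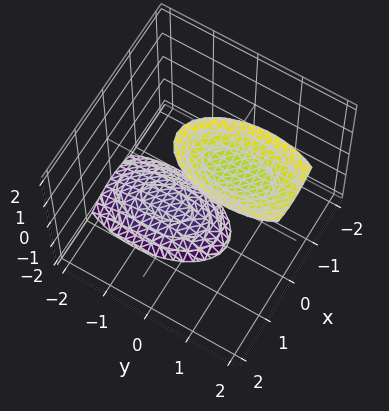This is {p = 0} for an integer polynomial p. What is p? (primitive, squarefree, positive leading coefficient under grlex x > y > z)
3*x^2 + y^2 - y*z - z^2 + 3

First, there are 2 components. Treating them together as one polynomial.
Next, deg p = 2. The shape is more complex than any degree-1 surface.
Then, checking where it meets the axes: it misses every integer gridline on the x-axis; it misses every integer gridline on the y-axis.
Finally, the integer polynomial consistent with all of this is the stated p.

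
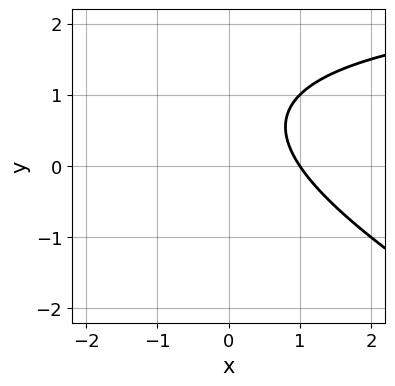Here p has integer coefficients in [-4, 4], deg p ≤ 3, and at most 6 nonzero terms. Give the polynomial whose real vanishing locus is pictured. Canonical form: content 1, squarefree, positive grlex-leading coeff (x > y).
x*y + 2*y^2 - 3*x - 3*y + 3

1. The degree is 2 — no degree-1 curve has this shape.
2. Reading off the gridlines: it misses every integer gridline on the y-axis; it crosses the x-axis at the gridline x = 1.
3. Assembling these constraints gives the stated polynomial.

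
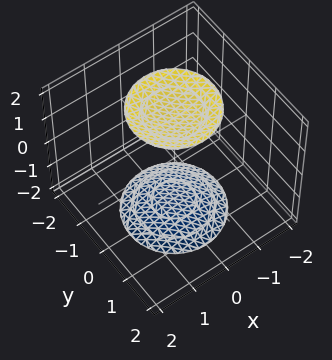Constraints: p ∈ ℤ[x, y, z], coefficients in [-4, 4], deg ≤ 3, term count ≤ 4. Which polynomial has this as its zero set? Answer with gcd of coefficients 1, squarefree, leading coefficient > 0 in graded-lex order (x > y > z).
x^2 + y^2 - z^2 + 3

(a) The picture has 2 separate pieces.
(b) Degree: no degree-1 surface has this shape, so deg p = 2.
(c) By symmetry, the z-axis is an axis of rotation, so x and y enter only as x² + y².
(d) Observable constraints: no y-intercept at any integer in the box; a circular section at z = 2 has radius exactly 1.
(e) The integer polynomial consistent with all of this is the stated p.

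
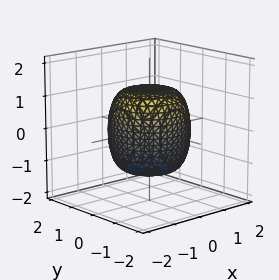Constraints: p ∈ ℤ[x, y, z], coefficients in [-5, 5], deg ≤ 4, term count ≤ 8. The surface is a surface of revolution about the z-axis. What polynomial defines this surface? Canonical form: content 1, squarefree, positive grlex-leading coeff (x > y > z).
The degree is 4 — the shape is more complex than any degree-3 surface.
Symmetry: the surface is invariant under rotation about z: p = q(x² + y², z).
Observable constraints: a circular section at z = -1 has radius exactly 1.
Together with the visible shape, these determine p as stated.

2*x^4 + 4*x^2*y^2 + 2*y^4 - x^2 - y^2 + 2*z^2 - 3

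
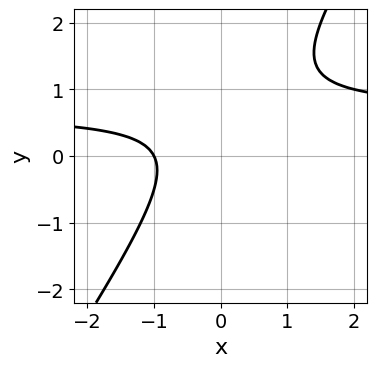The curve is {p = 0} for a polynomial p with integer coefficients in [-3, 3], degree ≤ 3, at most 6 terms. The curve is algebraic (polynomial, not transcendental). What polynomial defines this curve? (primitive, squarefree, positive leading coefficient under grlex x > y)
3*x*y - 2*y^2 - 2*x + 2*y - 2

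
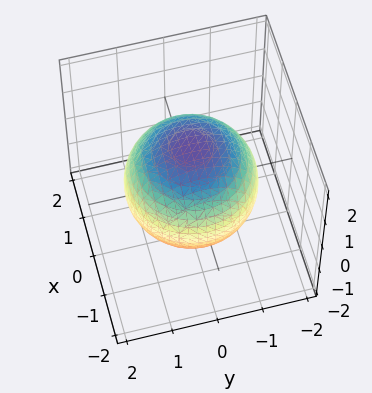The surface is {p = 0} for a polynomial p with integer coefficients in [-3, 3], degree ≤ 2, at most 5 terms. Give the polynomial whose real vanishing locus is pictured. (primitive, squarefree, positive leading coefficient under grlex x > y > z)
First, deg p = 2.
Then, symmetries: rotational symmetry about the z-axis ⇒ p depends on x, y only through x² + y².
Then, observable constraints: a circular section at z = -1 has radius exactly 1.
Finally, putting this together gives p.

x^2 + y^2 + z^2 - 2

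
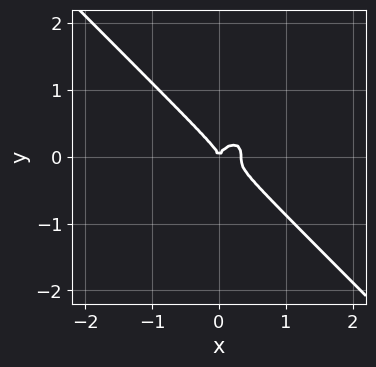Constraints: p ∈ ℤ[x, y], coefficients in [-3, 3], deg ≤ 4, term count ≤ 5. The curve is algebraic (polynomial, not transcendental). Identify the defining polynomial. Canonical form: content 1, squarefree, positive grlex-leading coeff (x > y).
The degree is 3 — no degree-2 curve has this shape.
From the visible intercepts: one y-axis crossing is at y = 0; it meets the x-axis at x = 0 (among the integer gridlines).
These observations pin down the coefficients.

3*x^3 + 3*y^3 - x^2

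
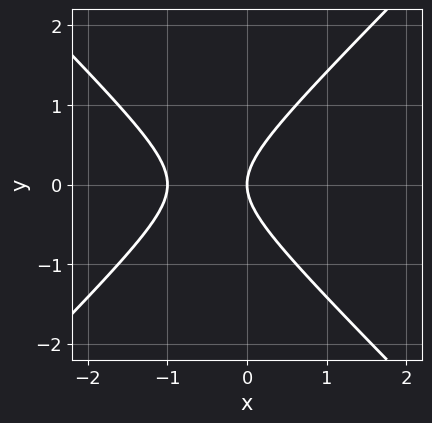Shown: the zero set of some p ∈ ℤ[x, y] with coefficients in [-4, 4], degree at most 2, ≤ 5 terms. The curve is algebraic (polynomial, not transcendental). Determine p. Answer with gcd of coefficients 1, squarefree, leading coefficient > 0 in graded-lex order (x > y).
x^2 - y^2 + x

(a) Degree: the shape is more complex than any degree-1 curve, so deg p = 2.
(b) Symmetries: it's symmetric under y → −y, forcing even powers of y.
(c) Observable constraints: it crosses the y-axis at the gridline y = 0; among the integer gridlines, it crosses the x-axis at x ∈ {-1, 0}.
(d) The integer polynomial consistent with all of this is the stated p.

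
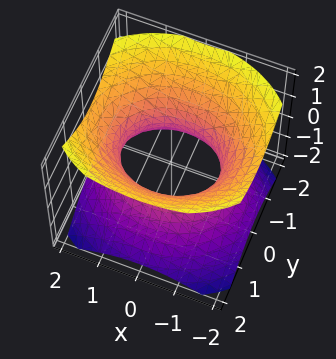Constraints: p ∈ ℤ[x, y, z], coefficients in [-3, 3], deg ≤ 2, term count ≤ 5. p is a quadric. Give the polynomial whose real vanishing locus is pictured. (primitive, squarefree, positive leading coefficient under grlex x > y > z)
2*x^2 + 3*y^2 - 3*z^2 - 3

First, the degree is 2 — an hourglass — one-sheet hyperboloid; a quadric.
Next, symmetries: it's symmetric under x → −x, forcing even powers of x; it's symmetric under z → −z, forcing even powers of z; the y ↦ −y reflection is a symmetry, so y appears only in even powers.
Then, observable constraints: the y-axis gridline crossings are at y ∈ {-1, 1}; no z-intercept at any integer in the box.
Finally, fitting integer coefficients to these (and the overall shape) gives p.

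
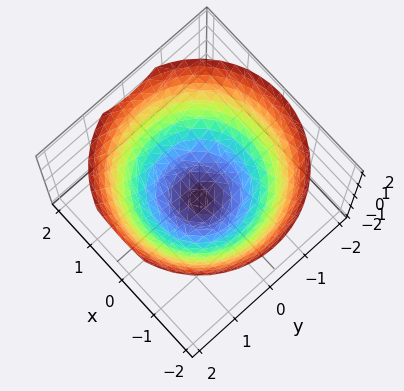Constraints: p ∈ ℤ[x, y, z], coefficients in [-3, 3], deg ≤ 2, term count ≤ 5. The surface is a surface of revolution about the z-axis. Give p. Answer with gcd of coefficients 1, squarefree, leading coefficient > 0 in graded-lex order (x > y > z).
(a) Degree: a generic line meets the surface in up to 2 points, so deg p = 2.
(b) By symmetry, the surface is invariant under rotation about z: p = q(x² + y², z).
(c) Observable constraints: it meets the z-axis at z = -1 (among the integer gridlines); a circular section at z = 1 has radius between 1 and 2.
(d) Assembling these constraints gives the stated polynomial.

2*x^2 + 2*y^2 - 3*z - 3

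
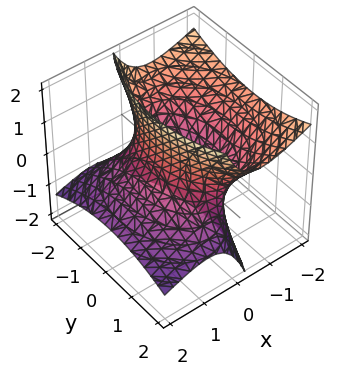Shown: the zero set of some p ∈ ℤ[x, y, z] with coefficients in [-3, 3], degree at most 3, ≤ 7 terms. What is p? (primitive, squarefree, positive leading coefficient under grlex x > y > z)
Degree: a generic line meets the surface in up to 2 points, so deg p = 2.
Checking where it meets the axes: among the integer gridlines, it crosses the x-axis at x ∈ {-1, 1}; the surface avoids every integer z-axis point in the box.
Together with the visible shape, these determine p as stated.

2*x^2 + 3*x*z + y^2 - z^2 - 2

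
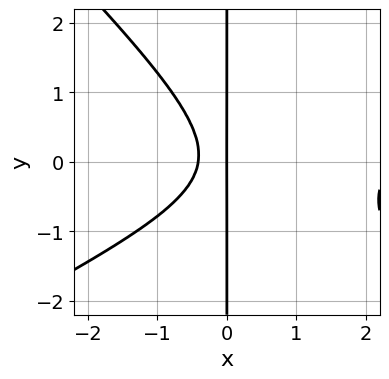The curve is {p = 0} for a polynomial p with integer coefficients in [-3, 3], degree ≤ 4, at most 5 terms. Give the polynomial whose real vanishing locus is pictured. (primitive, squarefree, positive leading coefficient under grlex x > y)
x^3 - x^2*y - 2*x*y^2 - 2*x^2 - x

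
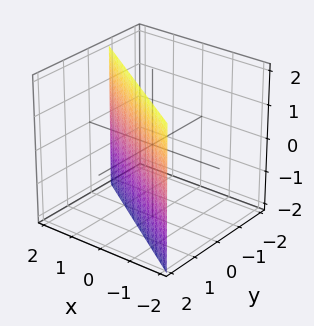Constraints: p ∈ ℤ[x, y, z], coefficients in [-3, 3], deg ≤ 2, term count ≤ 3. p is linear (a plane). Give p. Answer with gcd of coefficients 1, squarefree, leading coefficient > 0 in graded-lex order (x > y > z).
2*x + 3*y - 2

(a) deg p = 1. Every cross-section is a straight line — this is a plane.
(b) Reading off the gridlines: it crosses the x-axis at the gridline x = 1; the surface avoids every integer z-axis point in the box.
(c) Together with the visible shape, these determine p as stated.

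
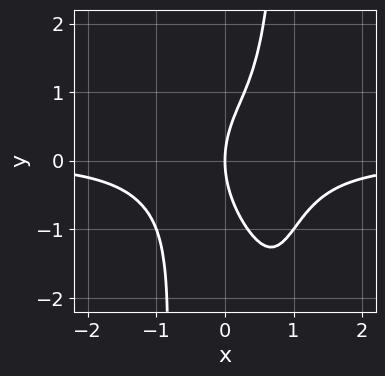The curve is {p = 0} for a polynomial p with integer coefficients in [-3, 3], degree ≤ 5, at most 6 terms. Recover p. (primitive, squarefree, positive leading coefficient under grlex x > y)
3*x^3*y + x^2*y^2 - y^2 + 3*x

1. The degree is 4 — a generic line meets the curve in up to 4 points.
2. From the visible intercepts: one x-axis crossing is at x = 0; it crosses the y-axis at the gridline y = 0.
3. Matching integer coefficients to the picture gives p.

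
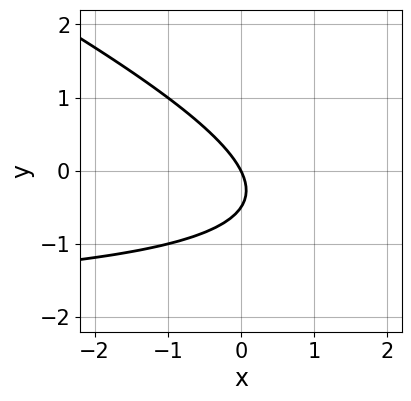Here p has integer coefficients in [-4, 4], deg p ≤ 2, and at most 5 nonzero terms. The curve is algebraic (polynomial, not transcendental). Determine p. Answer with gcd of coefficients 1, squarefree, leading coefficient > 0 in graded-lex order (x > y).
x*y + 2*y^2 + 2*x + y

Degree: a generic line meets the curve in up to 2 points, so deg p = 2.
Checking where it meets the axes: one x-axis crossing is at x = 0; one y-axis crossing is at y = 0.
These observations pin down the coefficients.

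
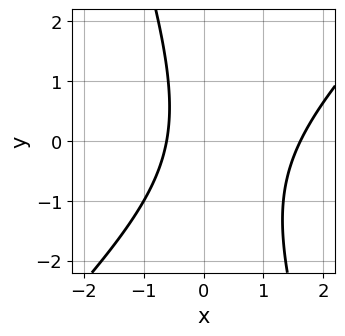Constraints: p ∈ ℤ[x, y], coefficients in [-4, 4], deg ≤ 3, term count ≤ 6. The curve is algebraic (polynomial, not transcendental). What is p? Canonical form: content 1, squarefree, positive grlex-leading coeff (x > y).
1. The degree is 2 — a generic line meets the curve in up to 2 points.
2. Against the integer gridlines: it misses every integer gridline on the y-axis.
3. Fitting integer coefficients to these (and the overall shape) gives p.

3*x^2 - 2*x*y - y^2 - 3*x - 3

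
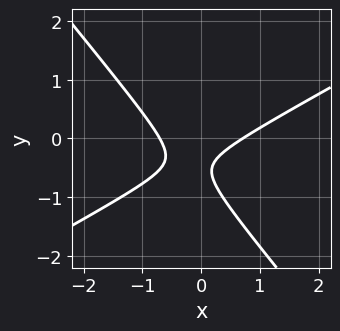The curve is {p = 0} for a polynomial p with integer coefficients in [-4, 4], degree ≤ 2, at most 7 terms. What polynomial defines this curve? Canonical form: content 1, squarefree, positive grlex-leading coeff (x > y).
2*x^2 - 2*x*y - 3*y^2 - 3*y - 1

The degree is 2 — no degree-1 curve has this shape.
Observable constraints: it misses every integer gridline on the y-axis.
Assembling these constraints gives the stated polynomial.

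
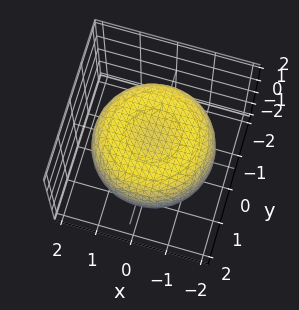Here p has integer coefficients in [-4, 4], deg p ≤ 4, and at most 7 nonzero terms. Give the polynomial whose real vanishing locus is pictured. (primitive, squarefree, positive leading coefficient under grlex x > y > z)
x^4 + 2*x^2*y^2 + y^4 - 2*x^2 - 2*y^2 + 3*z^2 - 2

deg p = 4.
Symmetries: rotational symmetry about the z-axis ⇒ p depends on x, y only through x² + y².
From the visible intercepts: a circular section at z = -1 has radius exactly 1.
Fitting integer coefficients to these (and the overall shape) gives p.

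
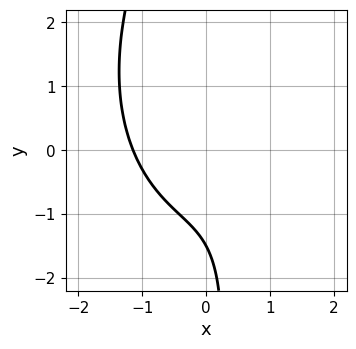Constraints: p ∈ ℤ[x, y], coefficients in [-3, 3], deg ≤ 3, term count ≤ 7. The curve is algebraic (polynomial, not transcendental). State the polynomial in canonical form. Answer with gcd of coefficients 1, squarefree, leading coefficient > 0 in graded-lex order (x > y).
2*x^3 + x*y^2 - x*y + 2*y + 3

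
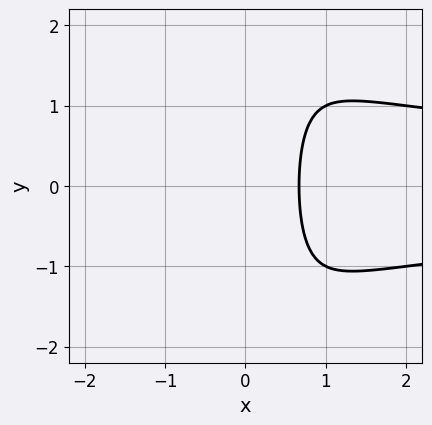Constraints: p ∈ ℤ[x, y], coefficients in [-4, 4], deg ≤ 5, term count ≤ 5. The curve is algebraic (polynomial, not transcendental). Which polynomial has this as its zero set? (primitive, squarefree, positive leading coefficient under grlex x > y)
x^2*y^2 - 3*x + 2

deg p = 4. The shape is more complex than any degree-3 curve.
Symmetries: the y ↦ −y reflection is a symmetry, so y appears only in even powers.
Observable constraints: no y-intercept at any integer in the box.
Putting this together gives p.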